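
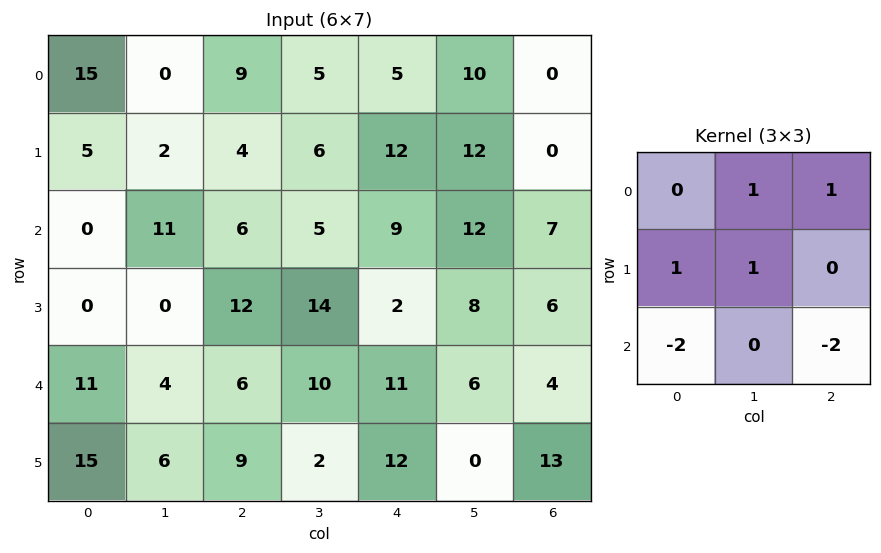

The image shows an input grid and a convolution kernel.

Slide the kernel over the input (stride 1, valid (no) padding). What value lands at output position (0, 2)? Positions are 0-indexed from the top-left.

-10

The receptive field on the input at this output position is [9 5 5 / 4 6 12 / 6 5 9]. Elementwise product with the kernel and sum: 5·1 + 5·1 + 4·1 + 6·1 + 6·-2 + 9·-2.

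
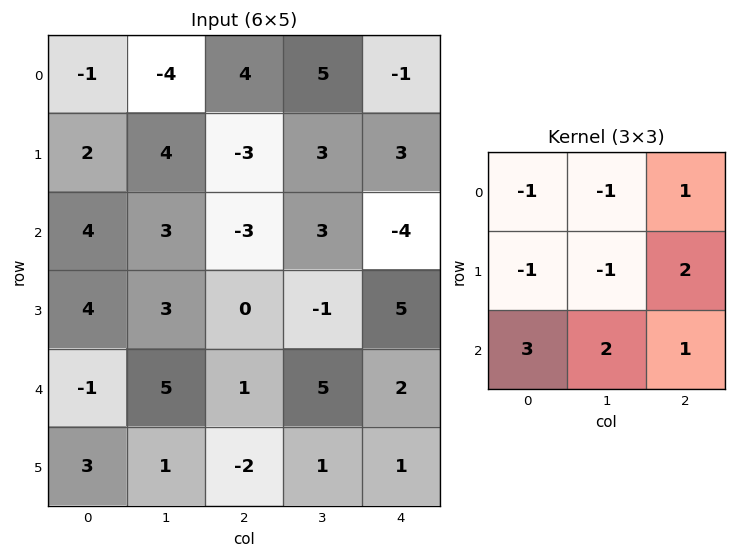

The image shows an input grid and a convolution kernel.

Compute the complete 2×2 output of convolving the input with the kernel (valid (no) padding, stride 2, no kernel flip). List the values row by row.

12 -11
-9 22

Output[0,0]: The receptive field on the input at this output position is [-1 -4 4 / 2 4 -3 / 4 3 -3]. Elementwise product with the kernel and sum: -1·-1 + -4·-1 + 4·1 + 2·-1 + 4·-1 + -3·2 + 4·3 + 3·2 + -3·1.
Output[0,1]: The receptive field on the input at this output position is [4 5 -1 / -3 3 3 / -3 3 -4]. Elementwise product with the kernel and sum: 4·-1 + 5·-1 + -1·1 + -3·-1 + 3·-1 + 3·2 + -3·3 + 3·2 + -4·1.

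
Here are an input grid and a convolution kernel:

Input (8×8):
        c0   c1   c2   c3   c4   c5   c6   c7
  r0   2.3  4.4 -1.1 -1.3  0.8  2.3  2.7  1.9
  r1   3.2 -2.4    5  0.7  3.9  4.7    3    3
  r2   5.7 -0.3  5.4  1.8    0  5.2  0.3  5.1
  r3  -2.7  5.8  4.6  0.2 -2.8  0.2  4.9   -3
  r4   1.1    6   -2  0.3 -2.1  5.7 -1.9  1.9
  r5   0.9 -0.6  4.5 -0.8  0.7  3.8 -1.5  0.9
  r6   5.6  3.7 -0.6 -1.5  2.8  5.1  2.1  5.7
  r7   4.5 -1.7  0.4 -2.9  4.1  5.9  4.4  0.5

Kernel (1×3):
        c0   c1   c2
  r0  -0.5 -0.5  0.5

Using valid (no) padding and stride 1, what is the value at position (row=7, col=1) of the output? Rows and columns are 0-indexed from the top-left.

The receptive field on the input at this output position is [-1.7 0.4 -2.9]. Elementwise product with the kernel and sum: -1.7·-0.5 + 0.4·-0.5 + -2.9·0.5.

-0.8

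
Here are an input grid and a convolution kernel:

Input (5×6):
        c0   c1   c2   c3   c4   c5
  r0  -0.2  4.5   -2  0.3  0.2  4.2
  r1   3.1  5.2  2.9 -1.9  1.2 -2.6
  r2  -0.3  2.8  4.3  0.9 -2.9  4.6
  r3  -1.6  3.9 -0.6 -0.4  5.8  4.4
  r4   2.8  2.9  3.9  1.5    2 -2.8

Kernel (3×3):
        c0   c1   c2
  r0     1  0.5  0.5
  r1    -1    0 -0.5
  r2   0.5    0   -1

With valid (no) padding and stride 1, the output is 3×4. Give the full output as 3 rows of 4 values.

Output[0,0]: The receptive field on the input at this output position is [-0.2 4.5 -2 / 3.1 5.2 2.9 / -0.3 2.8 4.3]. Elementwise product with the kernel and sum: -0.2·1 + 4.5·0.5 + -2·0.5 + 3.1·-1 + 2.9·-0.5 + -0.3·0.5 + 4.3·-1.
Output[0,1]: The receptive field on the input at this output position is [4.5 -2 0.3 / 5.2 2.9 -1.9 / 2.8 4.3 0.9]. Elementwise product with the kernel and sum: 4.5·1 + -2·0.5 + 0.3·0.5 + 5.2·-1 + -1.9·-0.5 + 2.8·0.5 + 0.9·-1.

-7.95 -0.1 -0.2 1.55
5.1 4.8 -6.4 -10.4
2.65 1.65 0.95 3.5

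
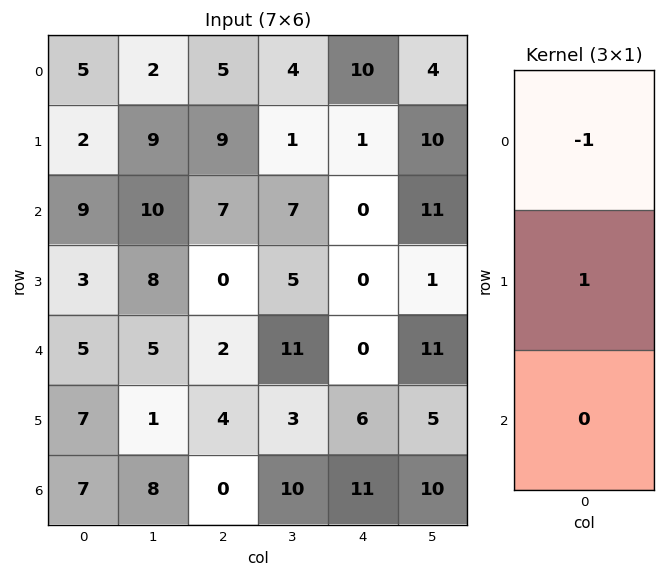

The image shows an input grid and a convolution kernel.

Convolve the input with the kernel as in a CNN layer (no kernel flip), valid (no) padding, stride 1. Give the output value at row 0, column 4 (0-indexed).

-9

The receptive field on the input at this output position is [10 / 1 / 0]. Elementwise product with the kernel and sum: 10·-1 + 1·1.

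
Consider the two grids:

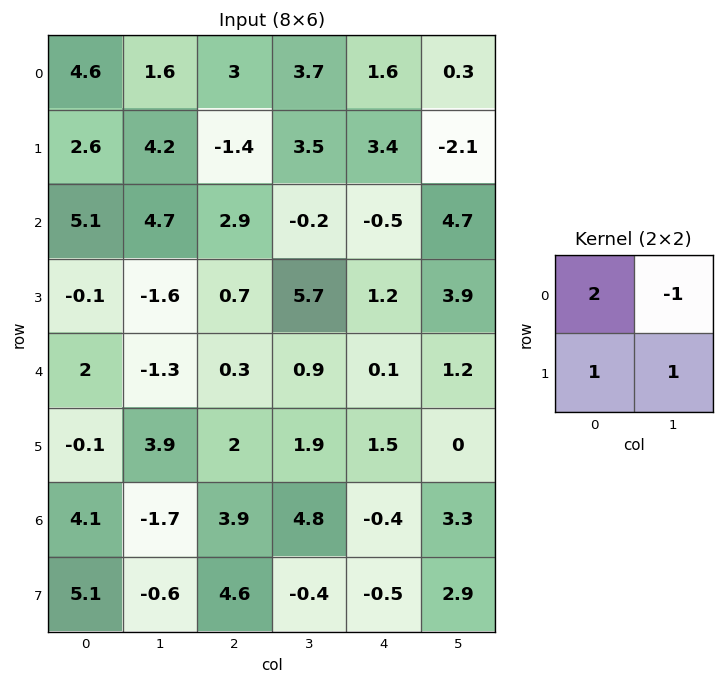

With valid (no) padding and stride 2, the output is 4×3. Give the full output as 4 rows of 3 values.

14.4 4.4 4.2
3.8 12.4 -0.6
9.1 3.6 0.5
14.4 7.2 -1.7

Output[0,0]: The receptive field on the input at this output position is [4.6 1.6 / 2.6 4.2]. Elementwise product with the kernel and sum: 4.6·2 + 1.6·-1 + 2.6·1 + 4.2·1.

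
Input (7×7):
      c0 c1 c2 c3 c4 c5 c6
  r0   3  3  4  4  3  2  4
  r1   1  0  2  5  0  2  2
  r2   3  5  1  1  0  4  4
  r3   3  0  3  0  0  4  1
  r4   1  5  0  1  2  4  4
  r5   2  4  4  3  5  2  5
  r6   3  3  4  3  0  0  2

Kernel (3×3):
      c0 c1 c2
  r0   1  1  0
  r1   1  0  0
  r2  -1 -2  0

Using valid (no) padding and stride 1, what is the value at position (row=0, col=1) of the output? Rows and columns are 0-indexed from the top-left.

0

The receptive field on the input at this output position is [3 4 4 / 0 2 5 / 5 1 1]. Elementwise product with the kernel and sum: 3·1 + 4·1 + 0·1 + 5·-1 + 1·-2.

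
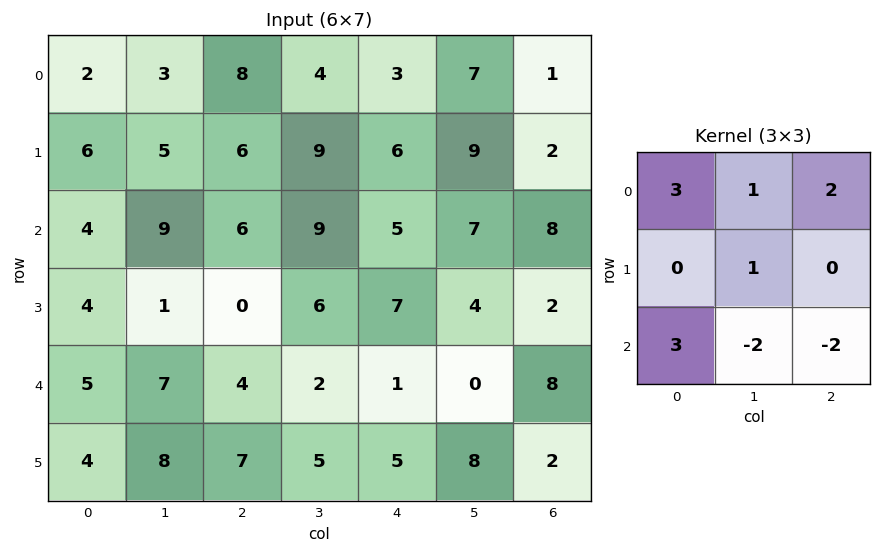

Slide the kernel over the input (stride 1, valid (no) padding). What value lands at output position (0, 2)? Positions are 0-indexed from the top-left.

The receptive field on the input at this output position is [8 4 3 / 6 9 6 / 6 9 5]. Elementwise product with the kernel and sum: 8·3 + 4·1 + 3·2 + 9·1 + 6·3 + 9·-2 + 5·-2.

33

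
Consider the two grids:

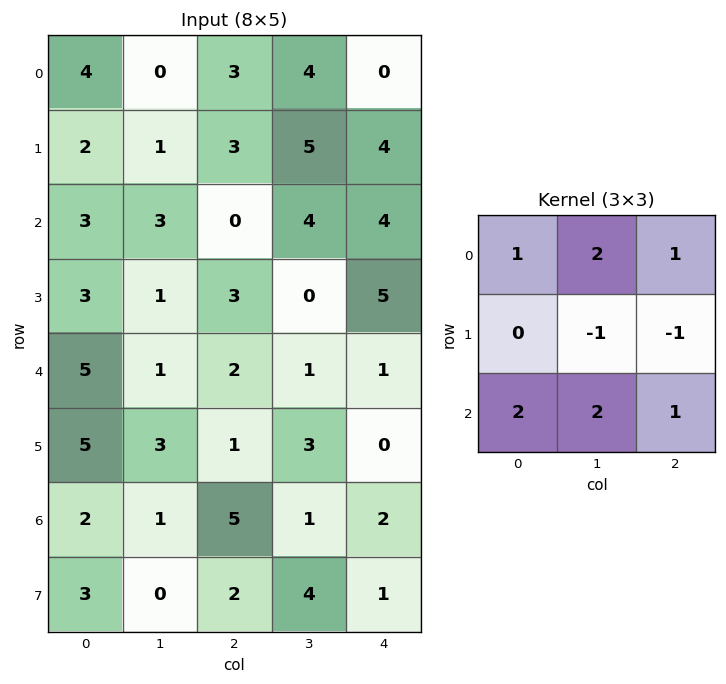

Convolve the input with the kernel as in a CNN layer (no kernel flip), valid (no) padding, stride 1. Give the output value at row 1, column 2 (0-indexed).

20

The receptive field on the input at this output position is [3 5 4 / 0 4 4 / 3 0 5]. Elementwise product with the kernel and sum: 3·1 + 5·2 + 4·1 + 4·-1 + 4·-1 + 3·2 + 0·2 + 5·1.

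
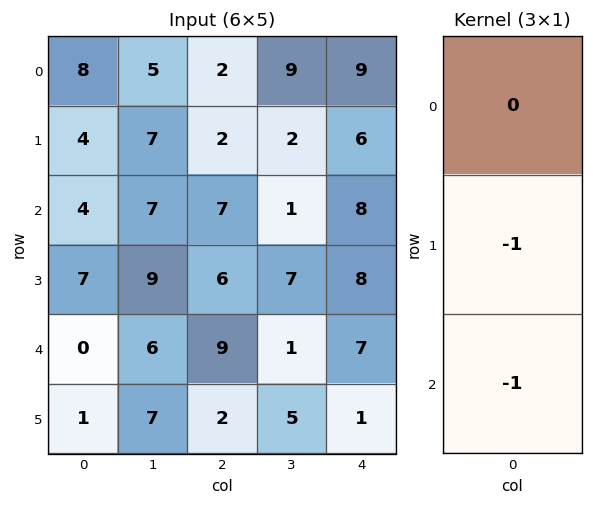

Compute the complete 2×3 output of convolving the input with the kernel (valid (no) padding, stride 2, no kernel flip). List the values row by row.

-8 -9 -14
-7 -15 -15

Output[0,0]: The receptive field on the input at this output position is [8 / 4 / 4]. Elementwise product with the kernel and sum: 4·-1 + 4·-1.
Output[0,1]: The receptive field on the input at this output position is [2 / 2 / 7]. Elementwise product with the kernel and sum: 2·-1 + 7·-1.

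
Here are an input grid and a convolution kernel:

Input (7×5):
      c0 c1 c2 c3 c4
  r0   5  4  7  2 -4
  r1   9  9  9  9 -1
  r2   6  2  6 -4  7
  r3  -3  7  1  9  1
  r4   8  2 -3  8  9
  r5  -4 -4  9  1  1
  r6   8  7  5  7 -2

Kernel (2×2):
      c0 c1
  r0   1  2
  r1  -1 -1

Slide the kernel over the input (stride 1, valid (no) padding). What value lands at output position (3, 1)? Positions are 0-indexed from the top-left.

10

The receptive field on the input at this output position is [7 1 / 2 -3]. Elementwise product with the kernel and sum: 7·1 + 1·2 + 2·-1 + -3·-1.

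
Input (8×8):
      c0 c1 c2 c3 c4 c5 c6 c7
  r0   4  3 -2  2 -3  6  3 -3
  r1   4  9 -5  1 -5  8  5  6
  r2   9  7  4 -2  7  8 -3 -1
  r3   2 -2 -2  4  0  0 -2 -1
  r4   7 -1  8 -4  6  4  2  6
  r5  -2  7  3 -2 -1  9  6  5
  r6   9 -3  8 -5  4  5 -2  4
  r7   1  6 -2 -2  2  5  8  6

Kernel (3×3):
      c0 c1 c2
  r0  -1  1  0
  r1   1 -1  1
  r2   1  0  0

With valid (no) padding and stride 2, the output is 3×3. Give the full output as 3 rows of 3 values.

-2 -3 8
7 -4 5
-5 0 -2

Output[0,0]: The receptive field on the input at this output position is [4 3 -2 / 4 9 -5 / 9 7 4]. Elementwise product with the kernel and sum: 4·-1 + 3·1 + 4·1 + 9·-1 + -5·1 + 9·1.
Output[0,1]: The receptive field on the input at this output position is [-2 2 -3 / -5 1 -5 / 4 -2 7]. Elementwise product with the kernel and sum: -2·-1 + 2·1 + -5·1 + 1·-1 + -5·1 + 4·1.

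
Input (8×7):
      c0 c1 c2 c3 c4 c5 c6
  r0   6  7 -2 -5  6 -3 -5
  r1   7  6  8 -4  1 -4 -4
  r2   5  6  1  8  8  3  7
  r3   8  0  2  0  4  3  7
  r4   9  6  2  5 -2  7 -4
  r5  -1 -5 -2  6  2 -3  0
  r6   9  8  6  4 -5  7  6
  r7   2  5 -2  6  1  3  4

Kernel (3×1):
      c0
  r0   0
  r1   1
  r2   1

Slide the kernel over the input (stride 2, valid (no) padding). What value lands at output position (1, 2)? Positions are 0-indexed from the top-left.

The receptive field on the input at this output position is [8 / 4 / -2]. Elementwise product with the kernel and sum: 4·1 + -2·1.

2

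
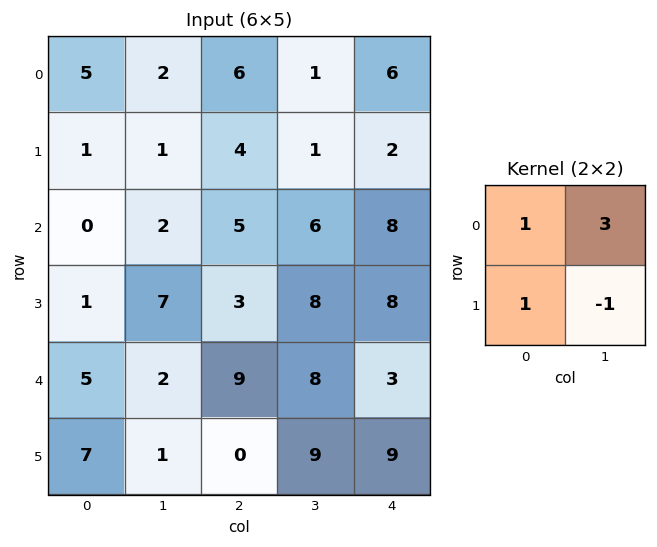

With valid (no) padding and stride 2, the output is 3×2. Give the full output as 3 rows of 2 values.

11 12
0 18
17 24

Output[0,0]: The receptive field on the input at this output position is [5 2 / 1 1]. Elementwise product with the kernel and sum: 5·1 + 2·3 + 1·1 + 1·-1.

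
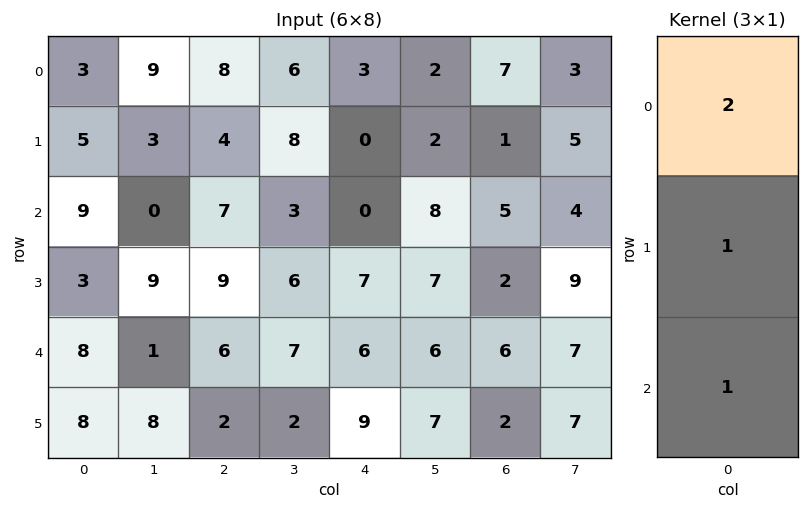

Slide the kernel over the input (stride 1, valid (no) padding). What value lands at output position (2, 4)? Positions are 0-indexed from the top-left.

The receptive field on the input at this output position is [0 / 7 / 6]. Elementwise product with the kernel and sum: 0·2 + 7·1 + 6·1.

13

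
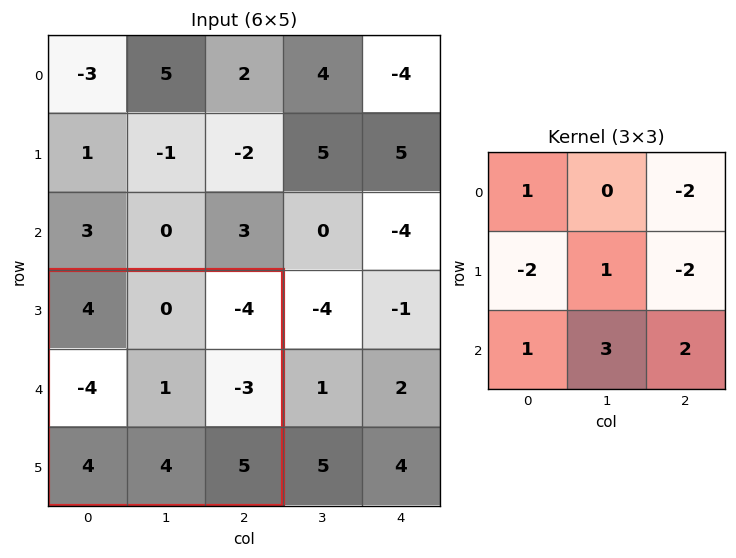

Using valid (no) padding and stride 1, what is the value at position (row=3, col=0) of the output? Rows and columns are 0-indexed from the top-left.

The receptive field on the input at this output position is [4 0 -4 / -4 1 -3 / 4 4 5]. Elementwise product with the kernel and sum: 4·1 + -4·-2 + -4·-2 + 1·1 + -3·-2 + 4·1 + 4·3 + 5·2.

53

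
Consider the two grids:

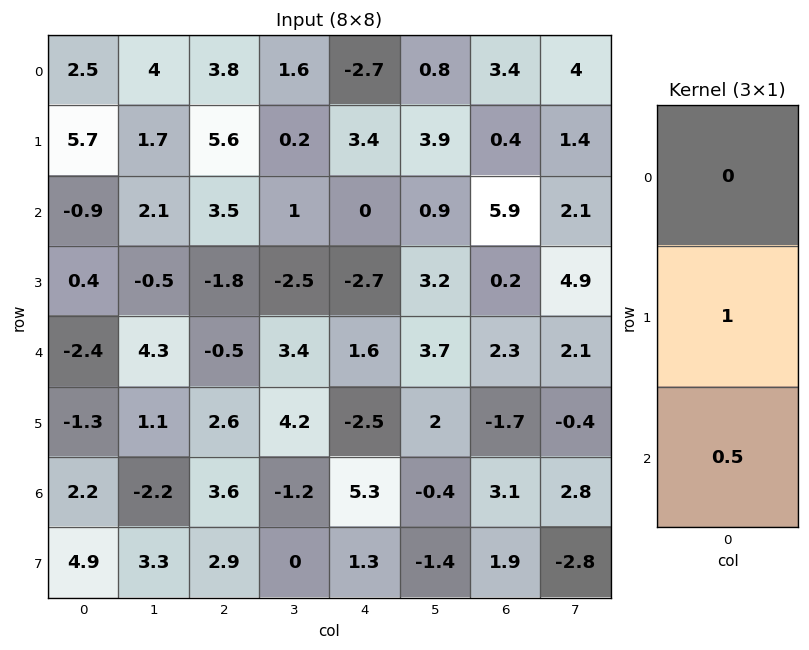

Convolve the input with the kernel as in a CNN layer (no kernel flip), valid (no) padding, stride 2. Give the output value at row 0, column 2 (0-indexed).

The receptive field on the input at this output position is [-2.7 / 3.4 / 0]. Elementwise product with the kernel and sum: 3.4·1 + 0·0.5.

3.4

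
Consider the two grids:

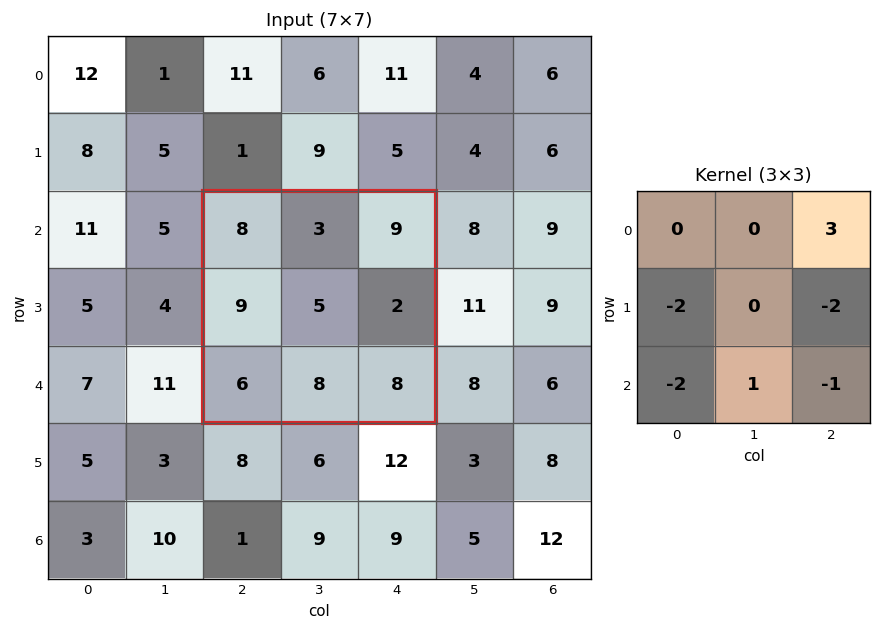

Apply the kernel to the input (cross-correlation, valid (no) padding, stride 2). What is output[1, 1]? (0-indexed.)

-7

The receptive field on the input at this output position is [8 3 9 / 9 5 2 / 6 8 8]. Elementwise product with the kernel and sum: 9·3 + 9·-2 + 2·-2 + 6·-2 + 8·1 + 8·-1.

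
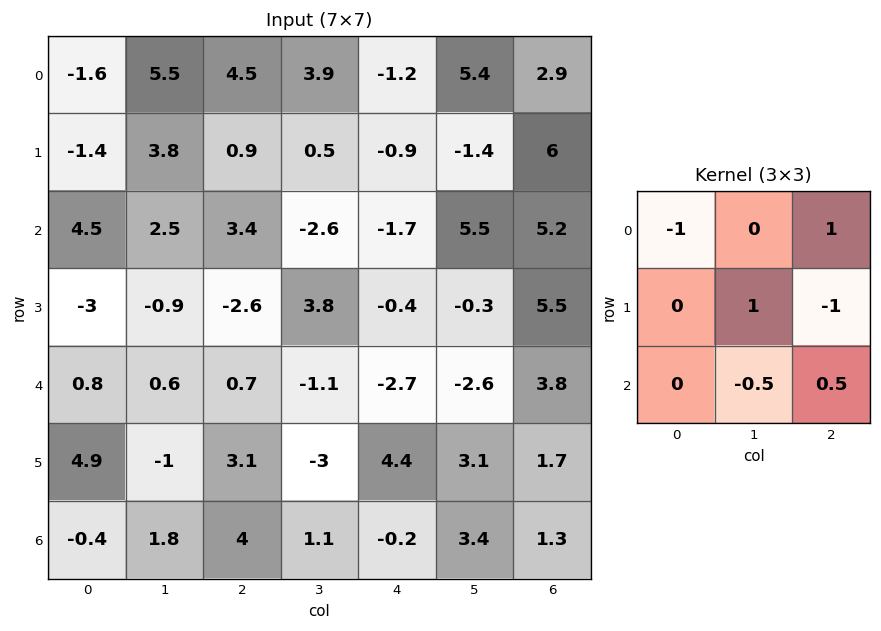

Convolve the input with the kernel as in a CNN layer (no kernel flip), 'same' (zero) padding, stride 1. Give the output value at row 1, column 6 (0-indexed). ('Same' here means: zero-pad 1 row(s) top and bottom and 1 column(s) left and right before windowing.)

The receptive field on the zero-padded input at this output position is [5.4 2.9 0 / -1.4 6 0 / 5.5 5.2 0]. Elementwise product with the kernel and sum: 5.4·-1 + 0·1 + 6·1 + 0·-1 + 5.2·-0.5 + 0·0.5.

-2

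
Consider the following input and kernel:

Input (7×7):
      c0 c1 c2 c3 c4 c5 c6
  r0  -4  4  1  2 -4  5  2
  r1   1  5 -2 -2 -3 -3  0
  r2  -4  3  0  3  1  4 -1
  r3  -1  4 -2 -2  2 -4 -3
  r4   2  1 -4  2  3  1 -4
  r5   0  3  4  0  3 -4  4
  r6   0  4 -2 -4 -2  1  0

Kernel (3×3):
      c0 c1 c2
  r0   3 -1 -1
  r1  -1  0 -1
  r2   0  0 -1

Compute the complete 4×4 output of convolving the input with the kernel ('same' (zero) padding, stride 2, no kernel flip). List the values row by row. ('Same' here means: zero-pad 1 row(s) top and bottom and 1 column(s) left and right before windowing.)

-9 -4 -4 -5
-13 15 -3 -13
-7 13 -3 -10
-7 5 4 -17

Output[0,0]: The receptive field on the zero-padded input at this output position is [0 0 0 / 0 -4 4 / 0 1 5]. Elementwise product with the kernel and sum: 0·3 + 0·-1 + 0·-1 + 0·-1 + 4·-1 + 5·-1.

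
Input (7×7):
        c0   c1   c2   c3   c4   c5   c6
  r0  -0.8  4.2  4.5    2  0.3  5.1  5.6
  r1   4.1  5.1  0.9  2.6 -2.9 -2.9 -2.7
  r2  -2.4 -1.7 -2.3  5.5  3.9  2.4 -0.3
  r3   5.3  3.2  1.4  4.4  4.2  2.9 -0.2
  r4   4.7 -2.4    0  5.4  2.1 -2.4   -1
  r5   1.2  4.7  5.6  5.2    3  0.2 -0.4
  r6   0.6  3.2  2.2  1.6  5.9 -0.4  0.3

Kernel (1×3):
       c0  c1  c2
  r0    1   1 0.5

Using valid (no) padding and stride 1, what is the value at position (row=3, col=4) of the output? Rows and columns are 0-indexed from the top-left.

7

The receptive field on the input at this output position is [4.2 2.9 -0.2]. Elementwise product with the kernel and sum: 4.2·1 + 2.9·1 + -0.2·0.5.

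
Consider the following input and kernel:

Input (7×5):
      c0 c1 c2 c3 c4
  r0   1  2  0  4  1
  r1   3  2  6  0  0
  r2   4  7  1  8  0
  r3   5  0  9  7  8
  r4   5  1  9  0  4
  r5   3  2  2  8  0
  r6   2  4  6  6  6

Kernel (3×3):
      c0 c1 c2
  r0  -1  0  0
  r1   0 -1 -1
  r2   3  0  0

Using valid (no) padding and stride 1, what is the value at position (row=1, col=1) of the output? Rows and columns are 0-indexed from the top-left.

The receptive field on the input at this output position is [2 6 0 / 7 1 8 / 0 9 7]. Elementwise product with the kernel and sum: 2·-1 + 1·-1 + 8·-1 + 0·3.

-11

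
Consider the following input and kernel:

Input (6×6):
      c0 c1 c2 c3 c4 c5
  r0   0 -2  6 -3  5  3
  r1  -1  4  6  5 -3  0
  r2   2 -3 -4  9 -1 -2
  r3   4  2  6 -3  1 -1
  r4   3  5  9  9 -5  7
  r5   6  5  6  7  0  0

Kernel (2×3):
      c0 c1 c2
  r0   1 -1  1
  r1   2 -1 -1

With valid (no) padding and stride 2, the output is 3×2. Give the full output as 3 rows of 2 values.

Output[0,0]: The receptive field on the input at this output position is [0 -2 6 / -1 4 6]. Elementwise product with the kernel and sum: 0·1 + -2·-1 + 6·1 + -1·2 + 4·-1 + 6·-1.
Output[0,1]: The receptive field on the input at this output position is [6 -3 5 / 6 5 -3]. Elementwise product with the kernel and sum: 6·1 + -3·-1 + 5·1 + 6·2 + 5·-1 + -3·-1.

-4 24
1 0
8 0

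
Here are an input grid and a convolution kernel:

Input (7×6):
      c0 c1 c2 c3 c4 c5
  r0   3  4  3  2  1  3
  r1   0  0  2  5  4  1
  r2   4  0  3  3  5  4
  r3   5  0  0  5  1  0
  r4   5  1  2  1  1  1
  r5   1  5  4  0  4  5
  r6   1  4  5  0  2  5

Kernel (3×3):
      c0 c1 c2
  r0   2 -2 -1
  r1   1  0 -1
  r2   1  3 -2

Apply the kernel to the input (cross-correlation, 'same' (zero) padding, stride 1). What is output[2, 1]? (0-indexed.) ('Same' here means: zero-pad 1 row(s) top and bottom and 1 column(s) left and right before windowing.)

The receptive field on the zero-padded input at this output position is [0 0 2 / 4 0 3 / 5 0 0]. Elementwise product with the kernel and sum: 0·2 + 0·-2 + 2·-1 + 4·1 + 3·-1 + 5·1 + 0·3 + 0·-2.

4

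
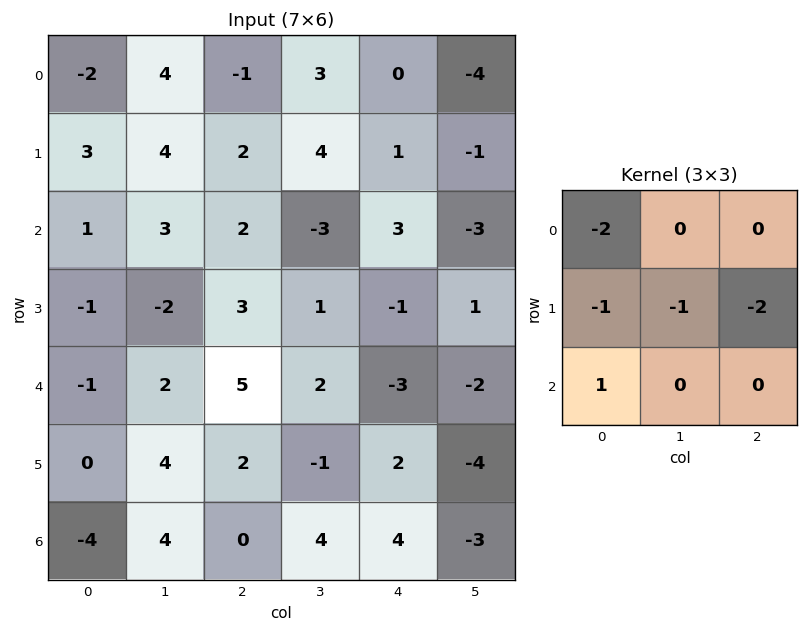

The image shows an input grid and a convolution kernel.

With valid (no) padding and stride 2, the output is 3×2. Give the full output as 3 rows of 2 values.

-6 -4
-6 -1
-10 -15

Output[0,0]: The receptive field on the input at this output position is [-2 4 -1 / 3 4 2 / 1 3 2]. Elementwise product with the kernel and sum: -2·-2 + 3·-1 + 4·-1 + 2·-2 + 1·1.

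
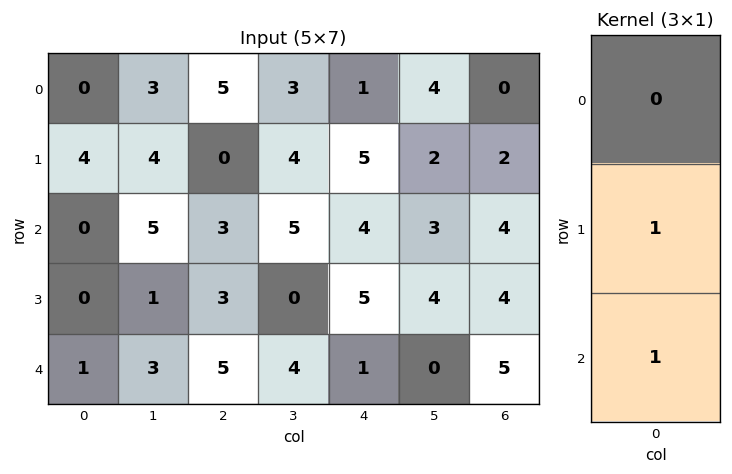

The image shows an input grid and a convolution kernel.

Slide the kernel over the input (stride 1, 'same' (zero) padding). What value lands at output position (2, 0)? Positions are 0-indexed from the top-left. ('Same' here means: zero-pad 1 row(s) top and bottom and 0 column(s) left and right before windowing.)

The receptive field on the zero-padded input at this output position is [4 / 0 / 0]. Elementwise product with the kernel and sum: 0·1 + 0·1.

0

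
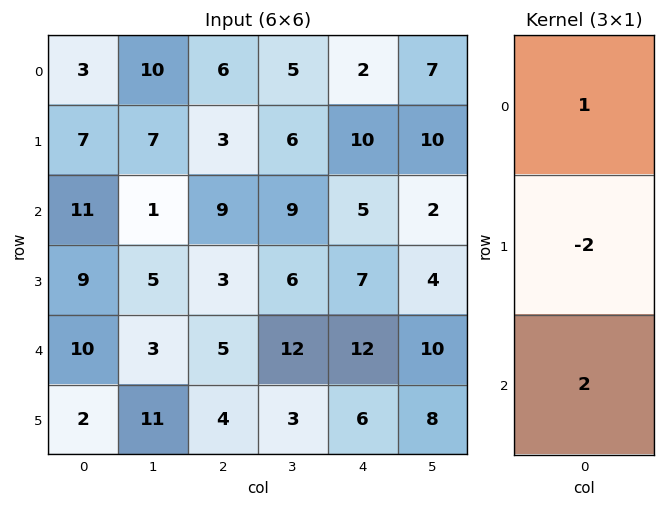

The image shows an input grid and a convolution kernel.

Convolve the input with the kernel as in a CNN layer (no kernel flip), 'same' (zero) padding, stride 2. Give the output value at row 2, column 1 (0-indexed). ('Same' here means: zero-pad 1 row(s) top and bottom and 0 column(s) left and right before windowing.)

The receptive field on the zero-padded input at this output position is [3 / 5 / 4]. Elementwise product with the kernel and sum: 3·1 + 5·-2 + 4·2.

1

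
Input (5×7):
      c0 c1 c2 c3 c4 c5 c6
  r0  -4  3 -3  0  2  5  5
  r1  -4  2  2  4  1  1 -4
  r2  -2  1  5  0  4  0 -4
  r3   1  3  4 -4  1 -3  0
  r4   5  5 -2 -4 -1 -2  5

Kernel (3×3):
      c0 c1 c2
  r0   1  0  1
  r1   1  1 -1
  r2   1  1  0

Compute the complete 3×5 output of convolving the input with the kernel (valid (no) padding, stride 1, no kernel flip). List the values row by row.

Output[0,0]: The receptive field on the input at this output position is [-4 3 -3 / -4 2 2 / -2 1 5]. Elementwise product with the kernel and sum: -4·1 + -3·1 + -4·1 + 2·1 + 2·-1 + -2·1 + 1·1.

-12 9 9 13 17
-4 19 4 6 3
13 15 2 -5 -5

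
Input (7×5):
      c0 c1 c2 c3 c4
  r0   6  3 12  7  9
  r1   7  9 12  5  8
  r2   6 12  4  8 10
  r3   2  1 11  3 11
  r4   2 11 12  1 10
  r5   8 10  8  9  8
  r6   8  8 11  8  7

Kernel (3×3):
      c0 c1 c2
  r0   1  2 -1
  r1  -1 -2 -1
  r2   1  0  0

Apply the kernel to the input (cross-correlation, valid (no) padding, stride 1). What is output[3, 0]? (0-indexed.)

The receptive field on the input at this output position is [2 1 11 / 2 11 12 / 8 10 8]. Elementwise product with the kernel and sum: 2·1 + 1·2 + 11·-1 + 2·-1 + 11·-2 + 12·-1 + 8·1.

-35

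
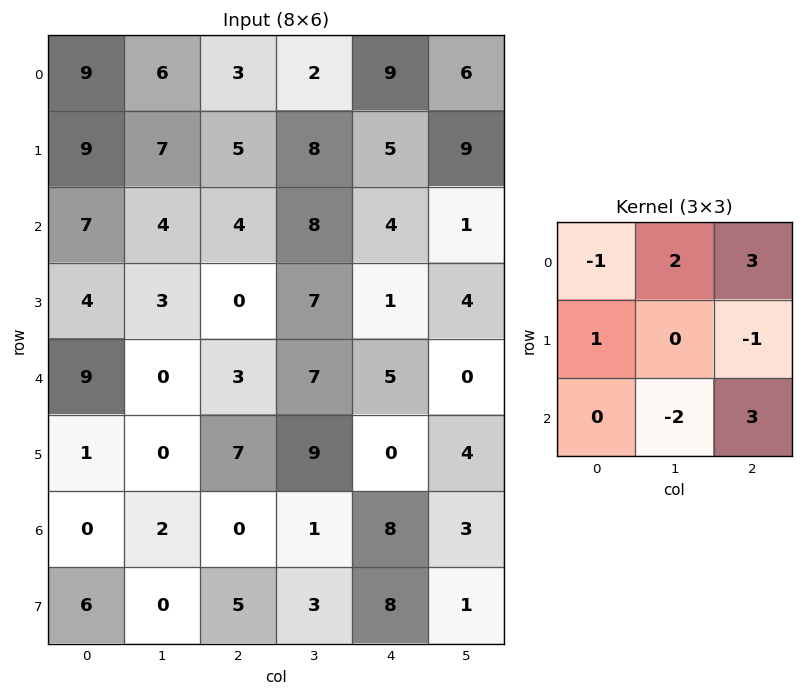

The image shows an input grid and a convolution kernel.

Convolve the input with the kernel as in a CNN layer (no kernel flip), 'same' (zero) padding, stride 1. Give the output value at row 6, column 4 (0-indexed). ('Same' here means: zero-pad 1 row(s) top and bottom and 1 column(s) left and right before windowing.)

The receptive field on the zero-padded input at this output position is [9 0 4 / 1 8 3 / 3 8 1]. Elementwise product with the kernel and sum: 9·-1 + 0·2 + 4·3 + 1·1 + 3·-1 + 8·-2 + 1·3.

-12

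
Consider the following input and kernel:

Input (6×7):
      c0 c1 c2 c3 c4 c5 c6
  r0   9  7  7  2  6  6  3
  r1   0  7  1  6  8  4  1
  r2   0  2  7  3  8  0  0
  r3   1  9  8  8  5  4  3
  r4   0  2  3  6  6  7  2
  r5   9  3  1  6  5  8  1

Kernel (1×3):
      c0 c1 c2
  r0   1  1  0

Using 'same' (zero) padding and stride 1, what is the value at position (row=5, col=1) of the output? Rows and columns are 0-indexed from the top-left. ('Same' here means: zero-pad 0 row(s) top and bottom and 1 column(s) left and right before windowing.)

12

The receptive field on the zero-padded input at this output position is [9 3 1]. Elementwise product with the kernel and sum: 9·1 + 3·1.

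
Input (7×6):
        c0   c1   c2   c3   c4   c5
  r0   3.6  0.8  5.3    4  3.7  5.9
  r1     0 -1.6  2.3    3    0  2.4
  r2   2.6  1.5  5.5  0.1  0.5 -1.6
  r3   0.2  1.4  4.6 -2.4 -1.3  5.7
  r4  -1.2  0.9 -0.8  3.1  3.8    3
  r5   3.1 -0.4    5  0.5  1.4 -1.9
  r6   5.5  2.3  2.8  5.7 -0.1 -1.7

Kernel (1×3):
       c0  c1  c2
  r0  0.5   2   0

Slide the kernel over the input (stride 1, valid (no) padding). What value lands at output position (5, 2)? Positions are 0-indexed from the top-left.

3.5

The receptive field on the input at this output position is [5 0.5 1.4]. Elementwise product with the kernel and sum: 5·0.5 + 0.5·2.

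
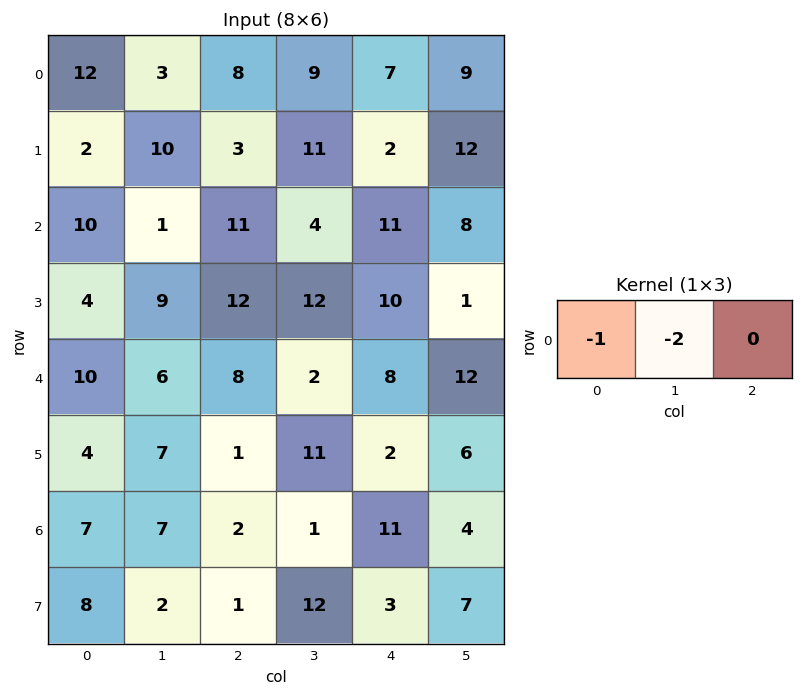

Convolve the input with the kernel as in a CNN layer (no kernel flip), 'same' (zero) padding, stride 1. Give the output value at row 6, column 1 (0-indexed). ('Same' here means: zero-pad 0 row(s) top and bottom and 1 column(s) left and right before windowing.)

The receptive field on the zero-padded input at this output position is [7 7 2]. Elementwise product with the kernel and sum: 7·-1 + 7·-2.

-21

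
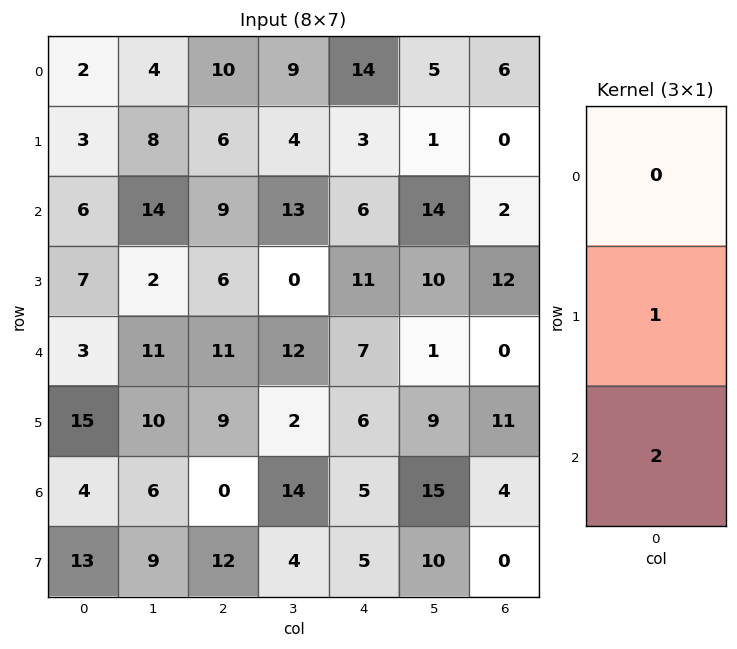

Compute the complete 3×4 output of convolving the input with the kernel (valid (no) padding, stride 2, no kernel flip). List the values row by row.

15 24 15 4
13 28 25 12
23 9 16 19

Output[0,0]: The receptive field on the input at this output position is [2 / 3 / 6]. Elementwise product with the kernel and sum: 3·1 + 6·2.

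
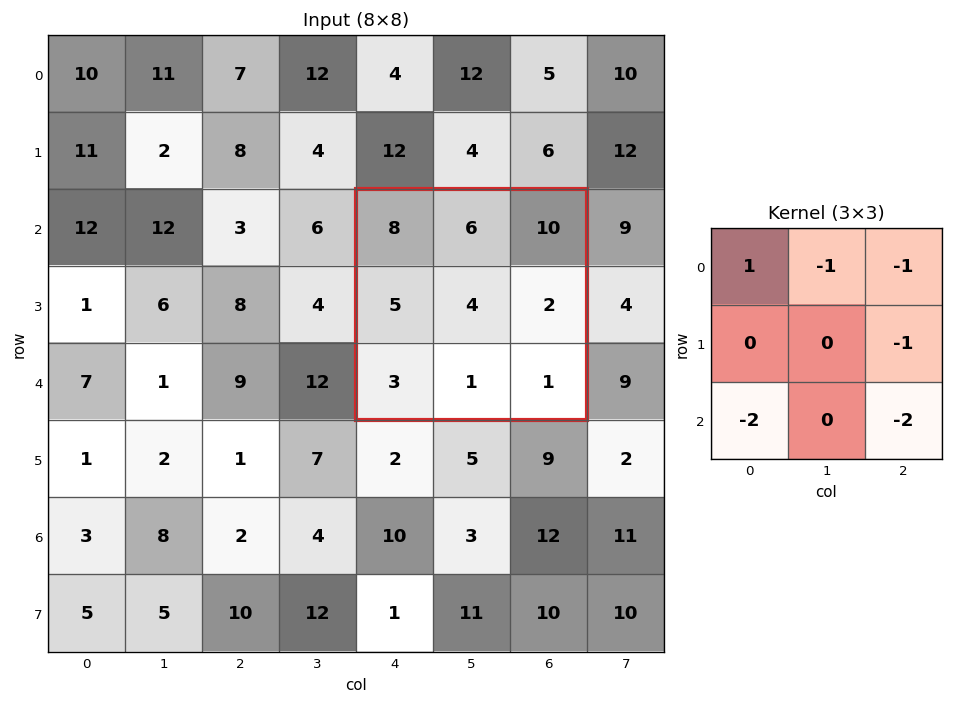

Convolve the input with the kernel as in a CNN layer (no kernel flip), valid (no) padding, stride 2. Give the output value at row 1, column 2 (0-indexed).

The receptive field on the input at this output position is [8 6 10 / 5 4 2 / 3 1 1]. Elementwise product with the kernel and sum: 8·1 + 6·-1 + 10·-1 + 2·-1 + 3·-2 + 1·-2.

-18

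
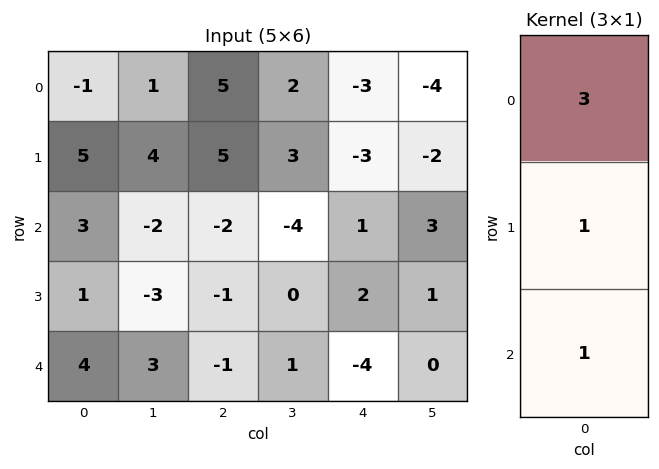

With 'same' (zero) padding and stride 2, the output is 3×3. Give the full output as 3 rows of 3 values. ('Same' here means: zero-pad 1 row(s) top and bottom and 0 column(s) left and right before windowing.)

Output[0,0]: The receptive field on the zero-padded input at this output position is [0 / -1 / 5]. Elementwise product with the kernel and sum: 0·3 + -1·1 + 5·1.

4 10 -6
19 12 -6
7 -4 2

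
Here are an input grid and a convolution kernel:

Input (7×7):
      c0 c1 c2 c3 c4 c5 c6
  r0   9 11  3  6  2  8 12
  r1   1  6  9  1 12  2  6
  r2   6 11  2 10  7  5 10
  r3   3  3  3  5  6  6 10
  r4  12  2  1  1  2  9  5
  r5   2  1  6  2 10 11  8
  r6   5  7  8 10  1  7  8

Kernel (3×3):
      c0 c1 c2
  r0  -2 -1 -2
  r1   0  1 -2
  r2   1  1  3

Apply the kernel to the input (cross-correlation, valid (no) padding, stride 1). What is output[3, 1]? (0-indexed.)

-7

The receptive field on the input at this output position is [3 3 5 / 2 1 1 / 1 6 2]. Elementwise product with the kernel and sum: 3·-2 + 3·-1 + 5·-2 + 1·1 + 1·-2 + 1·1 + 6·1 + 2·3.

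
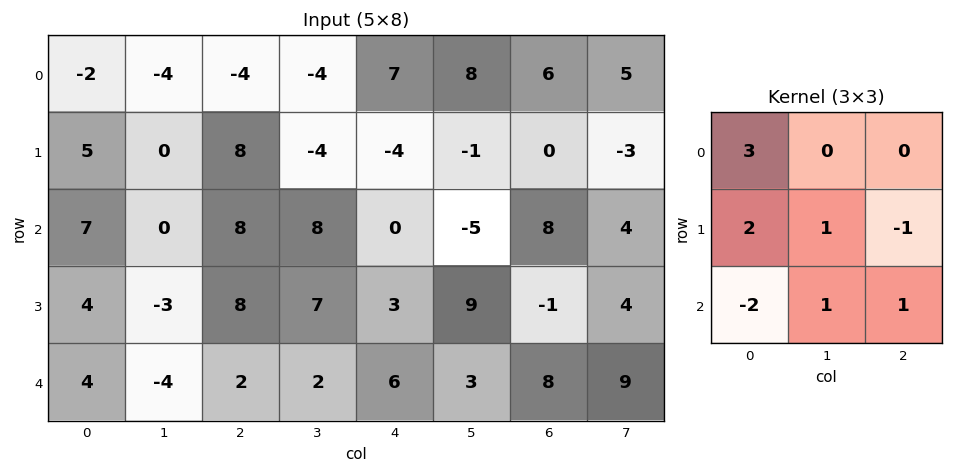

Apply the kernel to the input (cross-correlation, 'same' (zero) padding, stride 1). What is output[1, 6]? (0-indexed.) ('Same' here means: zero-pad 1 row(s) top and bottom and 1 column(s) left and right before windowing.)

47

The receptive field on the zero-padded input at this output position is [8 6 5 / -1 0 -3 / -5 8 4]. Elementwise product with the kernel and sum: 8·3 + -1·2 + 0·1 + -3·-1 + -5·-2 + 8·1 + 4·1.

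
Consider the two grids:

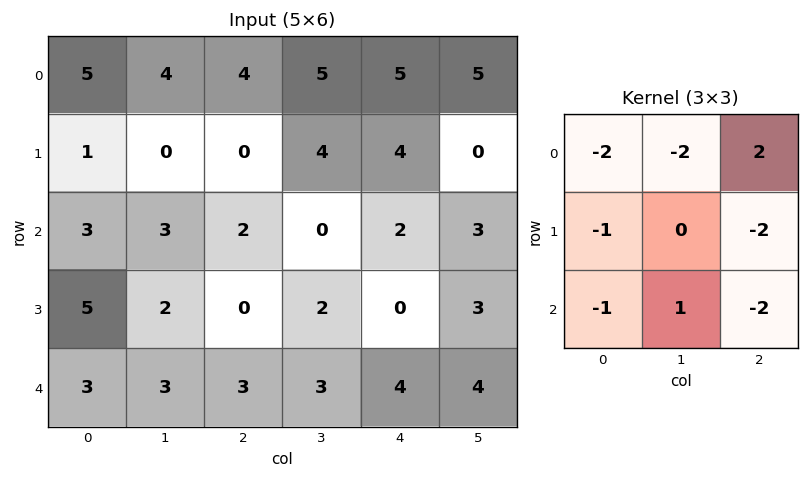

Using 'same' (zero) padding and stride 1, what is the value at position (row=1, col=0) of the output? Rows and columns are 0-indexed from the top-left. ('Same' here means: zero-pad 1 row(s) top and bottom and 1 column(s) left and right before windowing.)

-5

The receptive field on the zero-padded input at this output position is [0 5 4 / 0 1 0 / 0 3 3]. Elementwise product with the kernel and sum: 0·-2 + 5·-2 + 4·2 + 0·-1 + 0·-2 + 0·-1 + 3·1 + 3·-2.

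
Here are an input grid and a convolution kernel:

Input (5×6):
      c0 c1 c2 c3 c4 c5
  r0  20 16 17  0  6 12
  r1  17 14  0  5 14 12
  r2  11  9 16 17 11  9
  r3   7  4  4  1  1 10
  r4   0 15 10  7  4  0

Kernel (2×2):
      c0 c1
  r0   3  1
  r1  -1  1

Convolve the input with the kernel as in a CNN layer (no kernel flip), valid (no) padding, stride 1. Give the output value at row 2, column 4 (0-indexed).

51

The receptive field on the input at this output position is [11 9 / 1 10]. Elementwise product with the kernel and sum: 11·3 + 9·1 + 1·-1 + 10·1.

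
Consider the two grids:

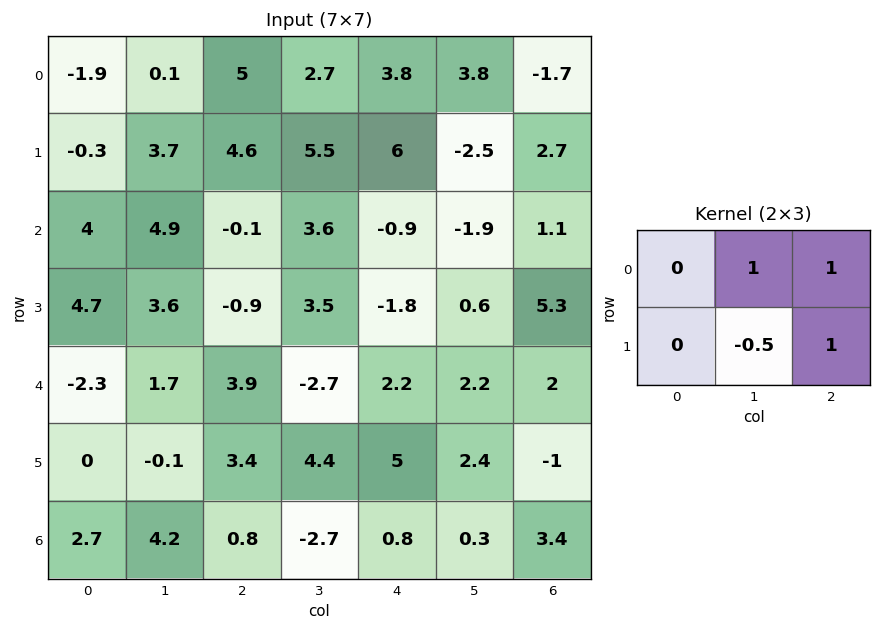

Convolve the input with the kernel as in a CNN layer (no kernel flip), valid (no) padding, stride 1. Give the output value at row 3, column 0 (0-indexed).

5.75

The receptive field on the input at this output position is [4.7 3.6 -0.9 / -2.3 1.7 3.9]. Elementwise product with the kernel and sum: 3.6·1 + -0.9·1 + 1.7·-0.5 + 3.9·1.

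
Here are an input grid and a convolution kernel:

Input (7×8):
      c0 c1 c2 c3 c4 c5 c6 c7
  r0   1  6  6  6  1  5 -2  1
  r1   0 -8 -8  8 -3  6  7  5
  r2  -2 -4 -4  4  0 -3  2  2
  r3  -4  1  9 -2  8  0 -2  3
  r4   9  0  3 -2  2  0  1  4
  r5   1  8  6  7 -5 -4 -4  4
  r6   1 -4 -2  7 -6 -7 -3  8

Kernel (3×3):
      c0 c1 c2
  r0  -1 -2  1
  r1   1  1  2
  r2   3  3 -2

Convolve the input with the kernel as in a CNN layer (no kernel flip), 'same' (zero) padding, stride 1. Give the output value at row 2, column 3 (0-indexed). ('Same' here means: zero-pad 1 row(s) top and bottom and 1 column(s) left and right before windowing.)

The receptive field on the zero-padded input at this output position is [-8 8 -3 / -4 4 0 / 9 -2 8]. Elementwise product with the kernel and sum: -8·-1 + 8·-2 + -3·1 + -4·1 + 4·1 + 0·2 + 9·3 + -2·3 + 8·-2.

-6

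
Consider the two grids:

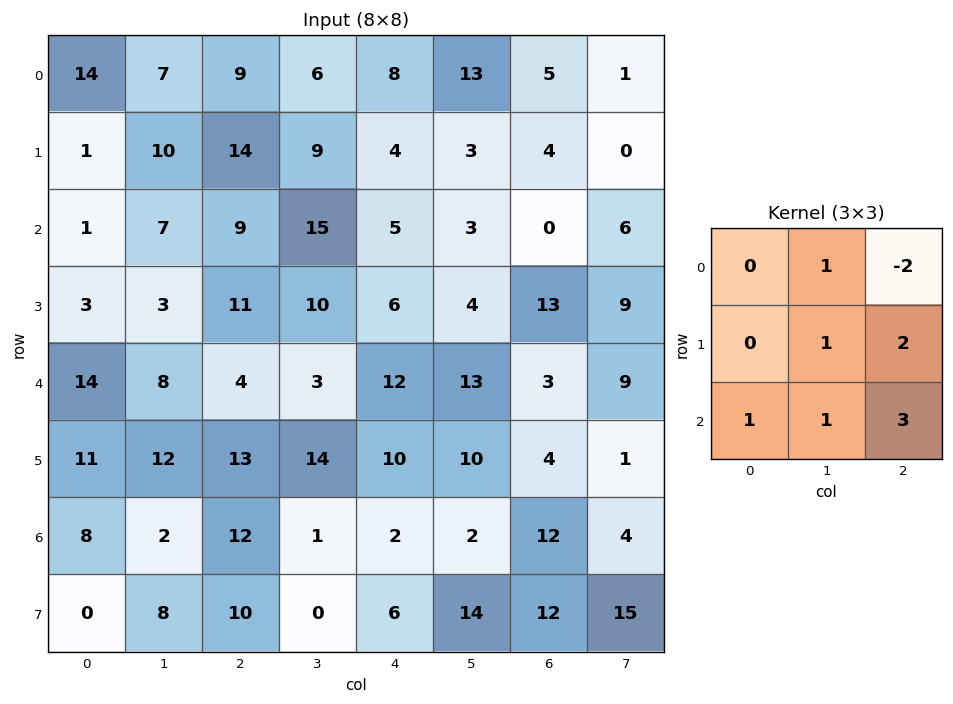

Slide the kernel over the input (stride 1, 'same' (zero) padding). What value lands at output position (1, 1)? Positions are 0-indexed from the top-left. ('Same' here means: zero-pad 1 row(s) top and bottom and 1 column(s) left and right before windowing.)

The receptive field on the zero-padded input at this output position is [14 7 9 / 1 10 14 / 1 7 9]. Elementwise product with the kernel and sum: 7·1 + 9·-2 + 10·1 + 14·2 + 1·1 + 7·1 + 9·3.

62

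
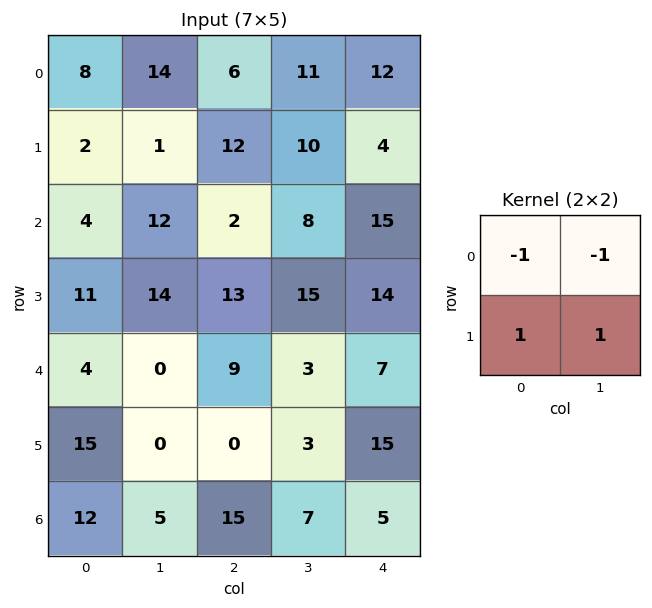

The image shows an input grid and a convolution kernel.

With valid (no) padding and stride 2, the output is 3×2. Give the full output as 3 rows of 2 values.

Output[0,0]: The receptive field on the input at this output position is [8 14 / 2 1]. Elementwise product with the kernel and sum: 8·-1 + 14·-1 + 2·1 + 1·1.
Output[0,1]: The receptive field on the input at this output position is [6 11 / 12 10]. Elementwise product with the kernel and sum: 6·-1 + 11·-1 + 12·1 + 10·1.

-19 5
9 18
11 -9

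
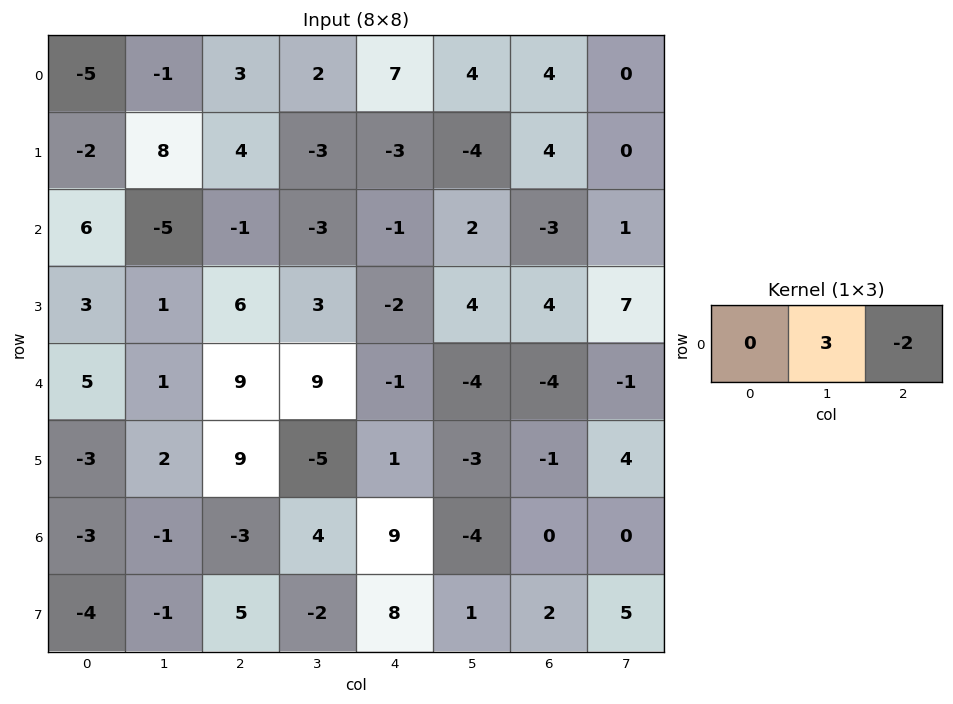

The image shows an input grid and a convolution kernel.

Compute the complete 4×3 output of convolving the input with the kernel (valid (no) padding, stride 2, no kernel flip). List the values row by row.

Output[0,0]: The receptive field on the input at this output position is [-5 -1 3]. Elementwise product with the kernel and sum: -1·3 + 3·-2.

-9 -8 4
-13 -7 12
-15 29 -4
3 -6 -12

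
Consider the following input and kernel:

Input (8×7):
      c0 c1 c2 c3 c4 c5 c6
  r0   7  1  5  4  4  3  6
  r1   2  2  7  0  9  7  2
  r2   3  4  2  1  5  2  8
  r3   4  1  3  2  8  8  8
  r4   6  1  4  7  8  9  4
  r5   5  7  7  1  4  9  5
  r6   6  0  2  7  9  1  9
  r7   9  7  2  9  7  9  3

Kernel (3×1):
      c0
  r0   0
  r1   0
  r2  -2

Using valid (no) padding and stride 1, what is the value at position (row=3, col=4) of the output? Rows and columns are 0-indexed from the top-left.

-8

The receptive field on the input at this output position is [8 / 8 / 4]. Elementwise product with the kernel and sum: 4·-2.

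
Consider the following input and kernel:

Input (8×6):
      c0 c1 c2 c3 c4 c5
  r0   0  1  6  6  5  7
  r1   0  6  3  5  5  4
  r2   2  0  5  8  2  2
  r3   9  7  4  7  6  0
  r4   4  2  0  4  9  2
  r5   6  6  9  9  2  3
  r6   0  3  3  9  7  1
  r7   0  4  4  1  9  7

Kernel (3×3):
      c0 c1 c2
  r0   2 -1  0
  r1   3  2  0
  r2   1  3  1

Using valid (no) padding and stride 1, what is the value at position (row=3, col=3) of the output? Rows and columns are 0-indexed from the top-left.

56

The receptive field on the input at this output position is [7 6 0 / 4 9 2 / 9 2 3]. Elementwise product with the kernel and sum: 7·2 + 6·-1 + 4·3 + 9·2 + 9·1 + 2·3 + 3·1.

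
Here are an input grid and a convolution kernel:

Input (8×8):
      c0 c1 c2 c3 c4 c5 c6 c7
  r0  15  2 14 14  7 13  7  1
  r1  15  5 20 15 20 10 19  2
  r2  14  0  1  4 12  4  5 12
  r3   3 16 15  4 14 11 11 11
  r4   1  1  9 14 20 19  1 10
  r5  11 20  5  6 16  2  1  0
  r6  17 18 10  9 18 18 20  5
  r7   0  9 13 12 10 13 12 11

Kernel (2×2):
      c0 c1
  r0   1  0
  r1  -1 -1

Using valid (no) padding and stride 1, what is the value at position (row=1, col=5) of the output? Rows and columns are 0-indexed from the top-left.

1

The receptive field on the input at this output position is [10 19 / 4 5]. Elementwise product with the kernel and sum: 10·1 + 4·-1 + 5·-1.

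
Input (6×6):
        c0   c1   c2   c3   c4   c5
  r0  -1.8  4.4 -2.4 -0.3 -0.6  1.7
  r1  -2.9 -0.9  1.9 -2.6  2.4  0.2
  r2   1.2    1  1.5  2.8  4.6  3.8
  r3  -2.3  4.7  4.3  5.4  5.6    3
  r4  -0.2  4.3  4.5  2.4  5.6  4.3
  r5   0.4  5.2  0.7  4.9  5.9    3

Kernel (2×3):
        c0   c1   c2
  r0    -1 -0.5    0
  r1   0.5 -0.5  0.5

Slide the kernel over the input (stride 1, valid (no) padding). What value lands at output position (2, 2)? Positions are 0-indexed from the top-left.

The receptive field on the input at this output position is [1.5 2.8 4.6 / 4.3 5.4 5.6]. Elementwise product with the kernel and sum: 1.5·-1 + 2.8·-0.5 + 4.3·0.5 + 5.4·-0.5 + 5.6·0.5.

-0.65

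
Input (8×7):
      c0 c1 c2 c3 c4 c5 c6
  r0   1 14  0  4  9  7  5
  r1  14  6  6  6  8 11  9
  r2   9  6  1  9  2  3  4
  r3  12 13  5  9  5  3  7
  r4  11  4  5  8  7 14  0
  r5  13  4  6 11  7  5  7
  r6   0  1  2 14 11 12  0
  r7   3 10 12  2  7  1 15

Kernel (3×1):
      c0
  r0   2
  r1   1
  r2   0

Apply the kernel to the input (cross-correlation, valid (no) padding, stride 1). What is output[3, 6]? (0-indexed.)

The receptive field on the input at this output position is [7 / 0 / 7]. Elementwise product with the kernel and sum: 7·2 + 0·1.

14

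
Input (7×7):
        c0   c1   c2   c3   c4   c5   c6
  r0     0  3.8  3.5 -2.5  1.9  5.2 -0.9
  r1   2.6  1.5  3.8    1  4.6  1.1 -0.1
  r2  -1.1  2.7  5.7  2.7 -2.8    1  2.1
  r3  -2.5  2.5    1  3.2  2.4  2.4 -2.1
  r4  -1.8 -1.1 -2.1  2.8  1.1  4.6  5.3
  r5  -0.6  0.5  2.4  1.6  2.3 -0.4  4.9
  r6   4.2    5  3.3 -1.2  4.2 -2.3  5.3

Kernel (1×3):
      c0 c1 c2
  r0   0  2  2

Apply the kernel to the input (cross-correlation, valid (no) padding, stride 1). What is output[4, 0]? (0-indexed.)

The receptive field on the input at this output position is [-1.8 -1.1 -2.1]. Elementwise product with the kernel and sum: -1.1·2 + -2.1·2.

-6.4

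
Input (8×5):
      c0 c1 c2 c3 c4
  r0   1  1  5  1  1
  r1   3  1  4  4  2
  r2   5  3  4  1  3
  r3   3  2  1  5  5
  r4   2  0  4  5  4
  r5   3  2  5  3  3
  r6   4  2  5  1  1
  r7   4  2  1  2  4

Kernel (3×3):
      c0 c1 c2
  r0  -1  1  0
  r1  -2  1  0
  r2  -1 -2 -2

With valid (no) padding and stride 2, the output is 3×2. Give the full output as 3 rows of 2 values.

Output[0,0]: The receptive field on the input at this output position is [1 1 5 / 3 1 4 / 5 3 4]. Elementwise product with the kernel and sum: 1·-1 + 1·1 + 3·-2 + 1·1 + 5·-1 + 3·-2 + 4·-2.
Output[0,1]: The receptive field on the input at this output position is [5 1 1 / 4 4 2 / 4 1 3]. Elementwise product with the kernel and sum: 5·-1 + 1·1 + 4·-2 + 4·1 + 4·-1 + 1·-2 + 3·-2.

-24 -20
-16 -22
-24 -15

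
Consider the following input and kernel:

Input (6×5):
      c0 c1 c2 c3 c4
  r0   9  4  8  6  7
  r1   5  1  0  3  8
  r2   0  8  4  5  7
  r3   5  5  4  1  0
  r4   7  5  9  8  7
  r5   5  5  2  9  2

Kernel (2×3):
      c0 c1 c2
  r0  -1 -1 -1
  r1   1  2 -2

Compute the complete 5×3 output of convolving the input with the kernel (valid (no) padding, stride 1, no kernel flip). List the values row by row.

-14 -23 -31
2 2 -11
-5 -6 -10
-15 -3 6
-10 -31 -8

Output[0,0]: The receptive field on the input at this output position is [9 4 8 / 5 1 0]. Elementwise product with the kernel and sum: 9·-1 + 4·-1 + 8·-1 + 5·1 + 1·2 + 0·-2.
Output[0,1]: The receptive field on the input at this output position is [4 8 6 / 1 0 3]. Elementwise product with the kernel and sum: 4·-1 + 8·-1 + 6·-1 + 1·1 + 0·2 + 3·-2.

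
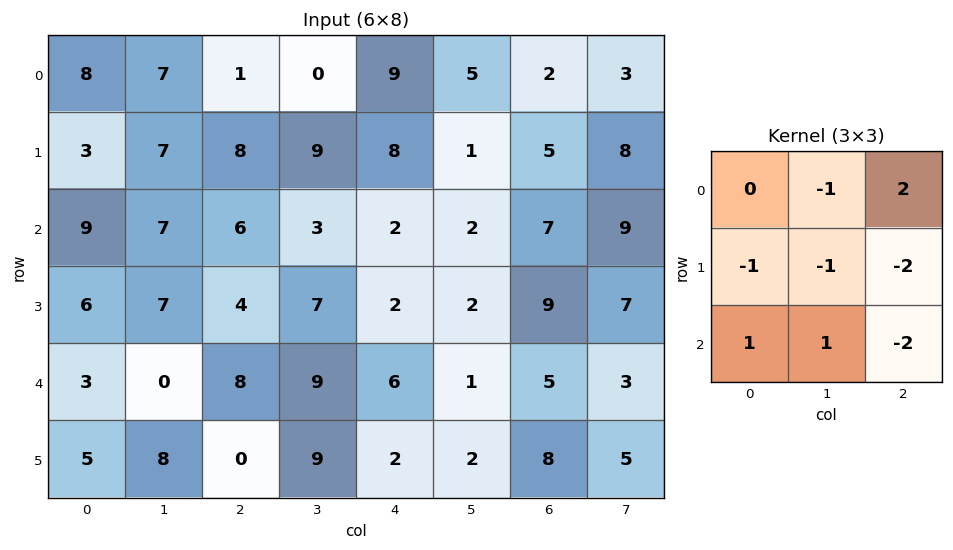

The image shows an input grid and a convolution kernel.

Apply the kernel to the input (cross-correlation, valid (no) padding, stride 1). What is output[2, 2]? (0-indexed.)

-9

The receptive field on the input at this output position is [6 3 2 / 4 7 2 / 8 9 6]. Elementwise product with the kernel and sum: 3·-1 + 2·2 + 4·-1 + 7·-1 + 2·-2 + 8·1 + 9·1 + 6·-2.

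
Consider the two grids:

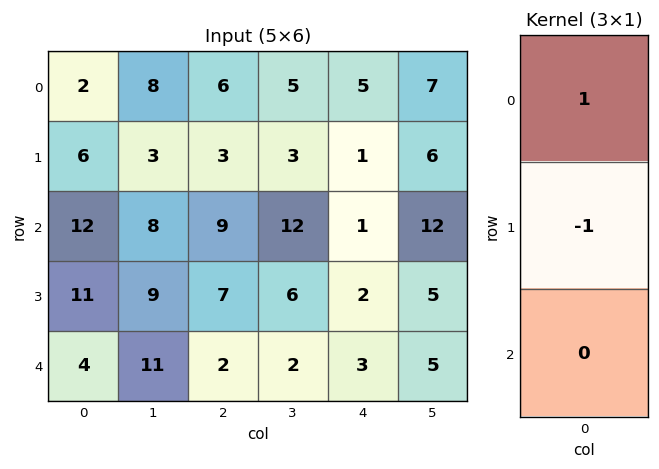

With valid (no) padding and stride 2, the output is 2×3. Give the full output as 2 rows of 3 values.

Output[0,0]: The receptive field on the input at this output position is [2 / 6 / 12]. Elementwise product with the kernel and sum: 2·1 + 6·-1.

-4 3 4
1 2 -1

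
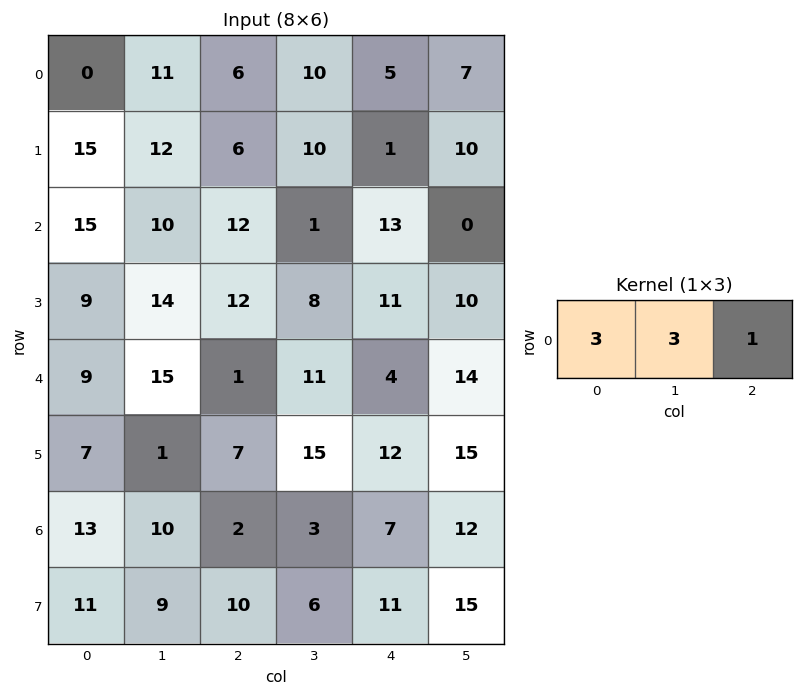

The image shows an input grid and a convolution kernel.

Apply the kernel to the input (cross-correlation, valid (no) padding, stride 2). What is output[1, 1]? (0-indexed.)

52

The receptive field on the input at this output position is [12 1 13]. Elementwise product with the kernel and sum: 12·3 + 1·3 + 13·1.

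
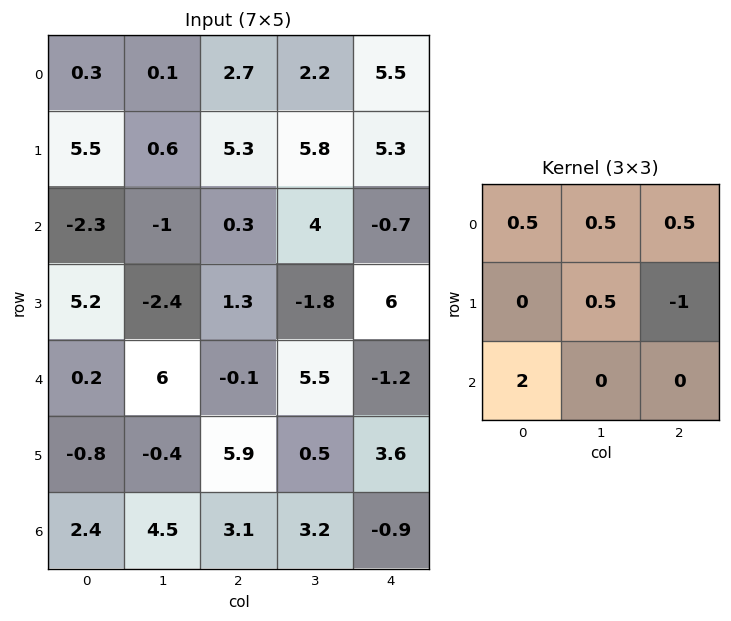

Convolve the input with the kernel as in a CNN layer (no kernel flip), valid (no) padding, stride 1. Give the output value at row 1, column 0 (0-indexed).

15.3

The receptive field on the input at this output position is [5.5 0.6 5.3 / -2.3 -1 0.3 / 5.2 -2.4 1.3]. Elementwise product with the kernel and sum: 5.5·0.5 + 0.6·0.5 + 5.3·0.5 + -1·0.5 + 0.3·-1 + 5.2·2.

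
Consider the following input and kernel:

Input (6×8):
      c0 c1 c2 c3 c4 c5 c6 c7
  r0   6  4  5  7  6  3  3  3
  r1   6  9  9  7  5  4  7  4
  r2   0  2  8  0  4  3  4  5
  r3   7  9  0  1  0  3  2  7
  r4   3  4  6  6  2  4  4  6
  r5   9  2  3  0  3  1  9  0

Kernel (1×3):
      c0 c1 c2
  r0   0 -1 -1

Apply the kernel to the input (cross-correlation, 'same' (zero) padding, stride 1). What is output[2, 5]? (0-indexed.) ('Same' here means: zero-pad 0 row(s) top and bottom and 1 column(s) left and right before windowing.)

The receptive field on the zero-padded input at this output position is [4 3 4]. Elementwise product with the kernel and sum: 3·-1 + 4·-1.

-7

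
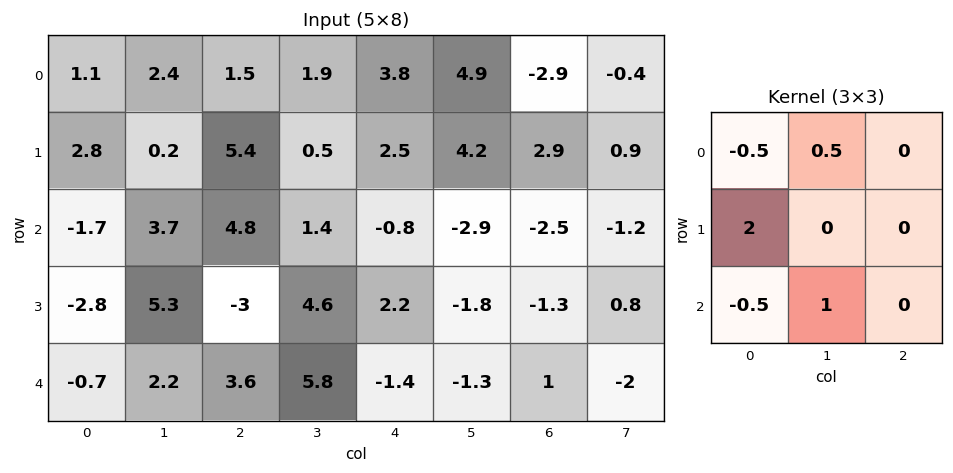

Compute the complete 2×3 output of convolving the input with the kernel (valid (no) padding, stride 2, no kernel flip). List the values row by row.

10.8 10 3.05
-0.35 -3.7 2.75

Output[0,0]: The receptive field on the input at this output position is [1.1 2.4 1.5 / 2.8 0.2 5.4 / -1.7 3.7 4.8]. Elementwise product with the kernel and sum: 1.1·-0.5 + 2.4·0.5 + 2.8·2 + -1.7·-0.5 + 3.7·1.
Output[0,1]: The receptive field on the input at this output position is [1.5 1.9 3.8 / 5.4 0.5 2.5 / 4.8 1.4 -0.8]. Elementwise product with the kernel and sum: 1.5·-0.5 + 1.9·0.5 + 5.4·2 + 4.8·-0.5 + 1.4·1.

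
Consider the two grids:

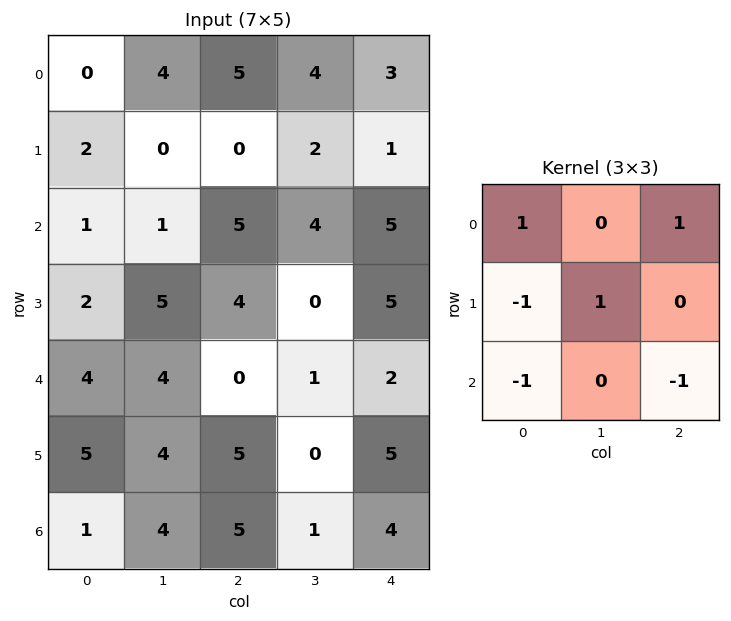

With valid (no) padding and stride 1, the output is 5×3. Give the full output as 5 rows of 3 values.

Output[0,0]: The receptive field on the input at this output position is [0 4 5 / 2 0 0 / 1 1 5]. Elementwise product with the kernel and sum: 0·1 + 5·1 + 2·-1 + 0·1 + 1·-1 + 5·-1.

-3 3 0
-4 1 -9
5 -1 4
-4 -3 0
-3 1 -12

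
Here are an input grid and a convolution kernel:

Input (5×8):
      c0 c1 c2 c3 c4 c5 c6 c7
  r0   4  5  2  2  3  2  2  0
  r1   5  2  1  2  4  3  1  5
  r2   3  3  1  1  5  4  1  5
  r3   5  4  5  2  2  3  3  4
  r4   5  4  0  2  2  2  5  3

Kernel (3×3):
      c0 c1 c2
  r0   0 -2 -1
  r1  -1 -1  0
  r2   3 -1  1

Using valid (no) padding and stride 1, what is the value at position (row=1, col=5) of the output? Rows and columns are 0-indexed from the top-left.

The receptive field on the input at this output position is [3 1 5 / 4 1 5 / 3 3 4]. Elementwise product with the kernel and sum: 1·-2 + 5·-1 + 4·-1 + 1·-1 + 3·3 + 3·-1 + 4·1.

-2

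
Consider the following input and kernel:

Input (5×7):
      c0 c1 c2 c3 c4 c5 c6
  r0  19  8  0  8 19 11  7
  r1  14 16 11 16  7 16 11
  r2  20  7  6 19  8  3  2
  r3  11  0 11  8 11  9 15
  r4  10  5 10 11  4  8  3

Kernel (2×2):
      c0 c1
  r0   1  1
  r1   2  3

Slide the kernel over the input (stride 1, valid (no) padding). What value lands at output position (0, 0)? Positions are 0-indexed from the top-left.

103

The receptive field on the input at this output position is [19 8 / 14 16]. Elementwise product with the kernel and sum: 19·1 + 8·1 + 14·2 + 16·3.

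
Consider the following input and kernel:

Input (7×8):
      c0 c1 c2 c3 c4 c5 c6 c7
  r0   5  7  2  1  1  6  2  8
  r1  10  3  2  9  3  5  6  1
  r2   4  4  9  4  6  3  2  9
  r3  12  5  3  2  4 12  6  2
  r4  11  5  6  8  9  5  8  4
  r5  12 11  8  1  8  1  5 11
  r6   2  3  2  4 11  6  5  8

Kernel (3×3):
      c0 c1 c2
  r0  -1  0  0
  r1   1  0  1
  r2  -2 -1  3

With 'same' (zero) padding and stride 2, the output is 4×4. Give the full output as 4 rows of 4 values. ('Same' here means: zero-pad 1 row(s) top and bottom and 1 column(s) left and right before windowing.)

6 27 1 1
7 -2 26 -17
26 -19 4 23
3 -4 9 13

Output[0,0]: The receptive field on the zero-padded input at this output position is [0 0 0 / 0 5 7 / 0 10 3]. Elementwise product with the kernel and sum: 0·-1 + 0·1 + 7·1 + 0·-2 + 10·-1 + 3·3.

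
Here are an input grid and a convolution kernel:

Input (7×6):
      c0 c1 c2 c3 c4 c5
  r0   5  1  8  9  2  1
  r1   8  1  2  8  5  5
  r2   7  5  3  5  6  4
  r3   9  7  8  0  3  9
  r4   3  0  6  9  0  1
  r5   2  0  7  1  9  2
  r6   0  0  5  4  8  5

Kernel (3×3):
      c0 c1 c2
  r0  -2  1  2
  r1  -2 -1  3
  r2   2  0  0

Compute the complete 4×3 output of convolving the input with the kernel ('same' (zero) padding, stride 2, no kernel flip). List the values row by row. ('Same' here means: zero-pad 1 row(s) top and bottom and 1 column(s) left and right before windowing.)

Output[0,0]: The receptive field on the zero-padded input at this output position is [0 0 0 / 0 5 1 / 0 8 1]. Elementwise product with the kernel and sum: 0·-2 + 0·1 + 0·2 + 0·-2 + 5·-1 + 1·3 + 0·2.

-2 19 -1
18 32 -5
20 15 8
2 16 10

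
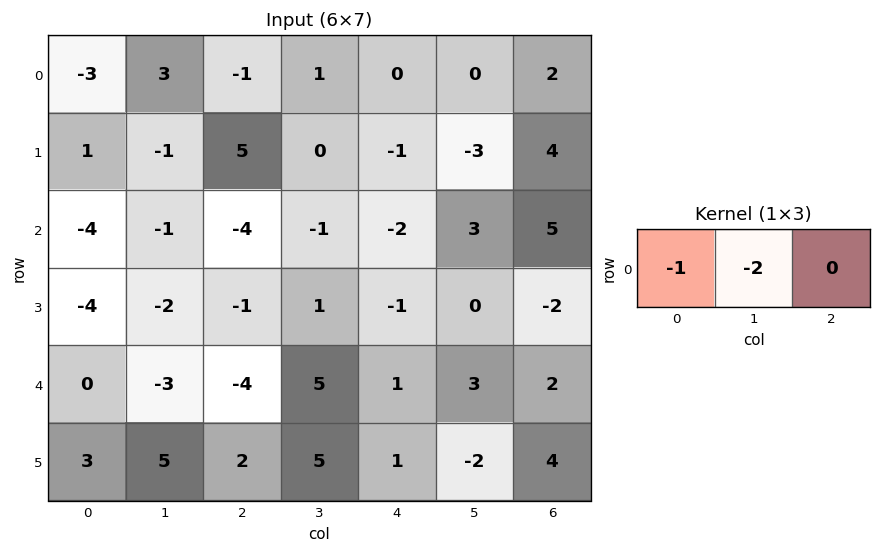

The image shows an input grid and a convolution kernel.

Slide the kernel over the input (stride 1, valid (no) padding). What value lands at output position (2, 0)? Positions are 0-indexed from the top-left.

The receptive field on the input at this output position is [-4 -1 -4]. Elementwise product with the kernel and sum: -4·-1 + -1·-2.

6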